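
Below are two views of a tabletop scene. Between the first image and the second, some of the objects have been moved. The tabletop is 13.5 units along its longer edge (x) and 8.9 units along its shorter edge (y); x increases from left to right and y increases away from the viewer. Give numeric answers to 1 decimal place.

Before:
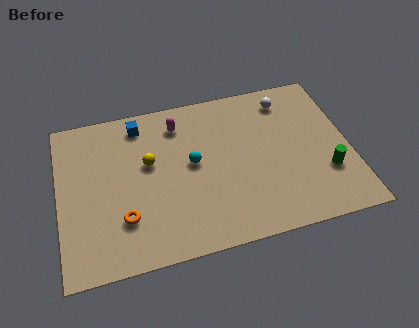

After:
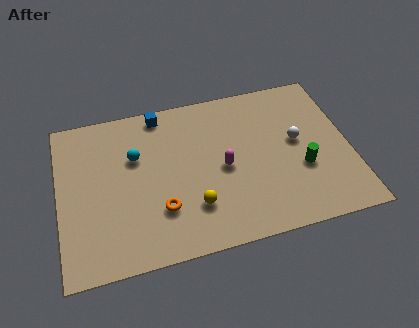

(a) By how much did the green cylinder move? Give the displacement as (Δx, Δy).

(-1.1, 0.5)

The green cylinder started near (12.3, 2.8) and ended near (11.2, 3.3).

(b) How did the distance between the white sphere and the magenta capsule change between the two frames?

-1.5

They were about 5.1 units apart before and 3.6 after — 1.5 units closer together.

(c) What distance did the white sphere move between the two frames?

2.5

The white sphere moved from about (10.8, 7.4) to (11.1, 4.9), a distance of √(0.3² + 2.5²) ≈ 2.5.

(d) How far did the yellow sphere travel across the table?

3.5

The yellow sphere was near (4.2, 5.3) before and (6.1, 2.4) after, so it travelled √(1.9² + 2.9²) ≈ 3.5 units.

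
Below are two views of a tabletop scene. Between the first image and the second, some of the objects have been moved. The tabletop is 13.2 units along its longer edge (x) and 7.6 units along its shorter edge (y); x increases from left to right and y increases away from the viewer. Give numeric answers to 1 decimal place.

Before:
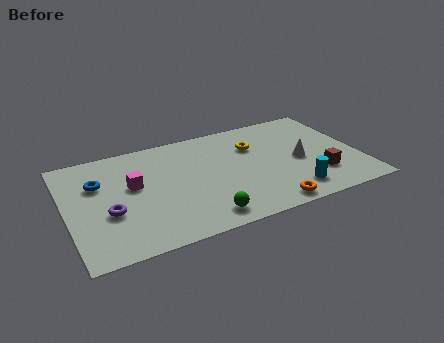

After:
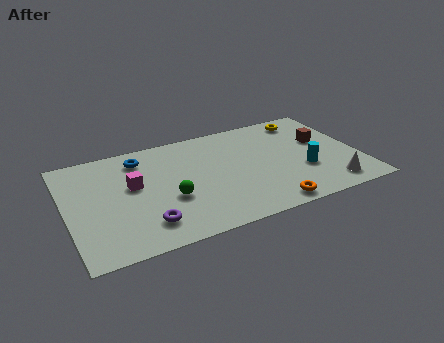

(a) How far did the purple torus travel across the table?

2.0

From (1.8, 2.9) to (3.3, 1.6), the purple torus covered √(1.5² + 1.3²) ≈ 2.0 units.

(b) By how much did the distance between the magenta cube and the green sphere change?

-2.2

They were about 4.3 units apart before and 2.1 after — 2.2 units closer together.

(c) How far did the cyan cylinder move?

1.5

The cyan cylinder was near (9.9, 1.4) before and (10.6, 2.7) after, so it travelled √(0.7² + 1.3²) ≈ 1.5 units.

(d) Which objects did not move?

the magenta cube and the orange torus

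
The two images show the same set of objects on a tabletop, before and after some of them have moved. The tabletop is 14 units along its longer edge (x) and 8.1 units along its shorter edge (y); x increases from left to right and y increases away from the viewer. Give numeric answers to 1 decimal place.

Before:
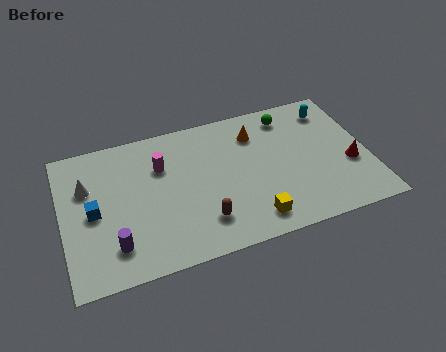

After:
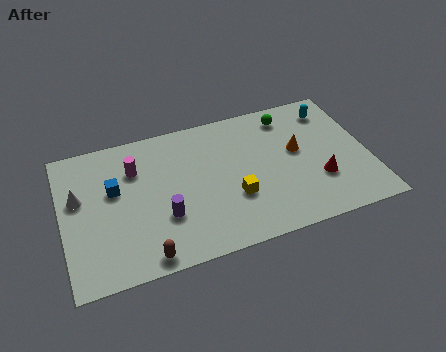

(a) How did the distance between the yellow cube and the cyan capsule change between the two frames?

-0.6

They were about 6.8 units apart before and 6.2 after — 0.6 units closer together.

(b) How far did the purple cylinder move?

2.5

The purple cylinder moved from about (2.2, 1.8) to (4.5, 2.7), a distance of √(2.3² + 0.9²) ≈ 2.5.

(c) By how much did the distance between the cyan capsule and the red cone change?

+0.6

Before: roughly 3.5 units apart; after: 4.1. That's 0.6 units further apart.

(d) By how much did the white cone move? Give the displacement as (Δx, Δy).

(-0.4, -0.5)

From the two frames, the white cone sits at roughly (1.2, 5.4) before and (0.8, 4.9) after.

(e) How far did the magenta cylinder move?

1.2

The magenta cylinder was near (4.6, 5.6) before and (3.4, 5.8) after, so it travelled √(1.2² + 0.2²) ≈ 1.2 units.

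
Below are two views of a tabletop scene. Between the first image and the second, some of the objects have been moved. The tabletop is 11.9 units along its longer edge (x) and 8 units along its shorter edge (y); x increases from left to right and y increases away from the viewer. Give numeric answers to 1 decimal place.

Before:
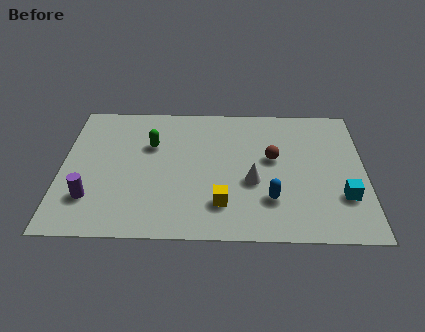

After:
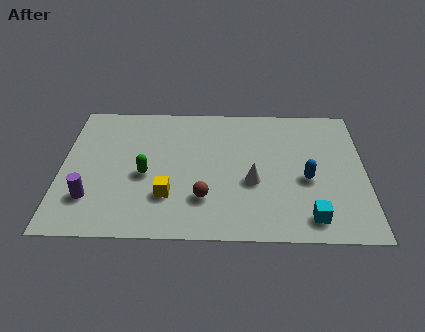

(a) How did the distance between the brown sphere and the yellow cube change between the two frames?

-2.0

They were about 3.4 units apart before and 1.4 after — 2.0 units closer together.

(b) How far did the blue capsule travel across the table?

1.8

The blue capsule was near (8.2, 2.2) before and (9.6, 3.4) after, so it travelled √(1.4² + 1.2²) ≈ 1.8 units.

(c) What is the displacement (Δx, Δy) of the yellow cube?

(-2.1, 0.4)

The yellow cube was at about (6.3, 1.9) and moved to about (4.2, 2.3).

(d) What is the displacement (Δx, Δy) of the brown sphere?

(-2.7, -2.4)

The brown sphere started near (8.3, 4.6) and ended near (5.6, 2.2).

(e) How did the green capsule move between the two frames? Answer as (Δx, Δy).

(-0.2, -1.8)

The green capsule was at about (3.5, 5.3) and moved to about (3.3, 3.5).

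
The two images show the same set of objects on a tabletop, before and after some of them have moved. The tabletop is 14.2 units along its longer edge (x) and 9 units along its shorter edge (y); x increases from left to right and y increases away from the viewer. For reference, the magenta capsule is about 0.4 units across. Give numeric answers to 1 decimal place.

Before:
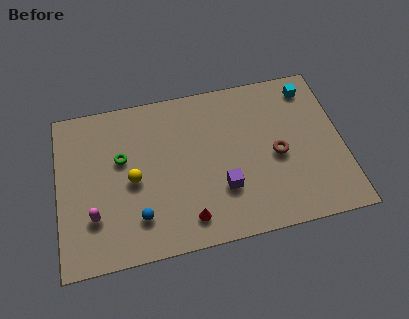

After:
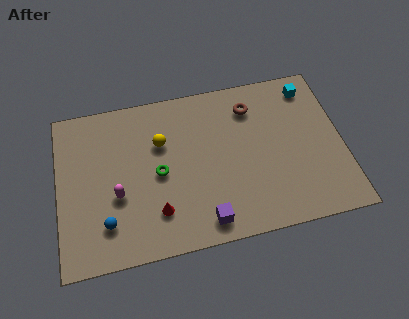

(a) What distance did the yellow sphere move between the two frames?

2.3

The yellow sphere moved from about (3.7, 4.2) to (5.2, 6.0), a distance of √(1.5² + 1.8²) ≈ 2.3.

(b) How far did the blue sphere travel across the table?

1.6

The blue sphere was near (3.9, 2.1) before and (2.3, 2.1) after, so it travelled √(1.6² + 0.0²) ≈ 1.6 units.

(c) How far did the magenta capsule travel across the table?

1.5

The magenta capsule moved from about (1.7, 2.6) to (2.9, 3.5), a distance of √(1.2² + 0.9²) ≈ 1.5.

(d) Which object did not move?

the cyan cube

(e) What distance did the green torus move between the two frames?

2.2

The green torus moved from about (3.2, 5.5) to (5.0, 4.3), a distance of √(1.8² + 1.2²) ≈ 2.2.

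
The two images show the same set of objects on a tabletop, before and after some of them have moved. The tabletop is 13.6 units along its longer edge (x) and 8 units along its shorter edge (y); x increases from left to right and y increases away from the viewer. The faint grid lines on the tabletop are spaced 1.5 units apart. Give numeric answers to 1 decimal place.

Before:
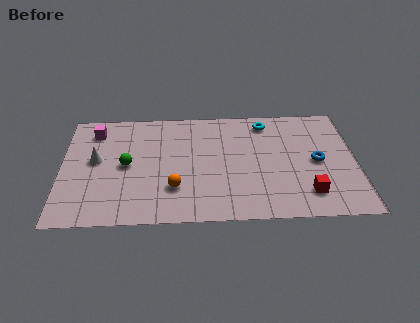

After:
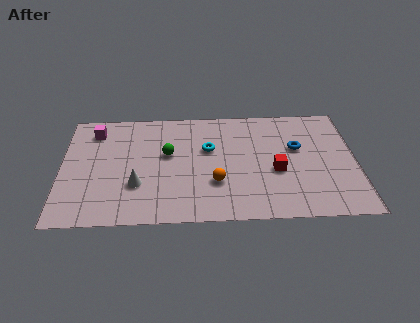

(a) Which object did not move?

the magenta cube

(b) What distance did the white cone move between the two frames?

2.6

The white cone was near (1.6, 4.4) before and (3.5, 2.6) after, so it travelled √(1.9² + 1.8²) ≈ 2.6 units.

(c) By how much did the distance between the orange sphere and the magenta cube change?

+1.2

Before: roughly 5.6 units apart; after: 6.8. That's 1.2 units further apart.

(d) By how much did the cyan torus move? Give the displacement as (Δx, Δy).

(-2.7, -1.8)

From the two frames, the cyan torus sits at roughly (9.5, 6.8) before and (6.8, 5.0) after.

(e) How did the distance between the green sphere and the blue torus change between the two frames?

-2.8

The distance was about 8.8 in the first image and 6.0 in the second, so they moved 2.8 units closer together.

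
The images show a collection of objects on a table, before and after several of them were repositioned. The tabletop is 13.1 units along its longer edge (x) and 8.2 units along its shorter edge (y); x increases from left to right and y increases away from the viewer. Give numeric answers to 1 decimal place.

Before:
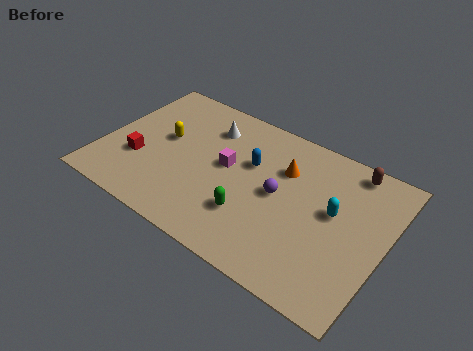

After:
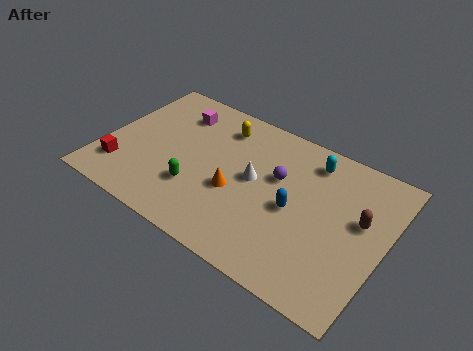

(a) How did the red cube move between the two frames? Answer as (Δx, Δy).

(-0.7, -0.9)

The red cube was at about (1.8, 2.8) and moved to about (1.1, 1.9).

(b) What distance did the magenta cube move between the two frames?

3.4

The magenta cube moved from about (5.7, 4.5) to (2.9, 6.4), a distance of √(2.8² + 1.9²) ≈ 3.4.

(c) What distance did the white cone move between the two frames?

3.1

The white cone moved from about (4.5, 6.3) to (7.0, 4.4), a distance of √(2.5² + 1.9²) ≈ 3.1.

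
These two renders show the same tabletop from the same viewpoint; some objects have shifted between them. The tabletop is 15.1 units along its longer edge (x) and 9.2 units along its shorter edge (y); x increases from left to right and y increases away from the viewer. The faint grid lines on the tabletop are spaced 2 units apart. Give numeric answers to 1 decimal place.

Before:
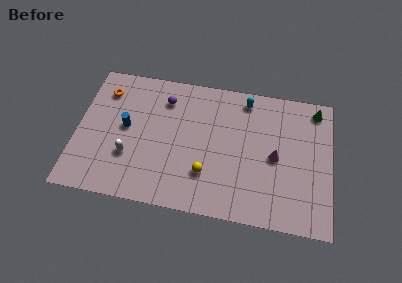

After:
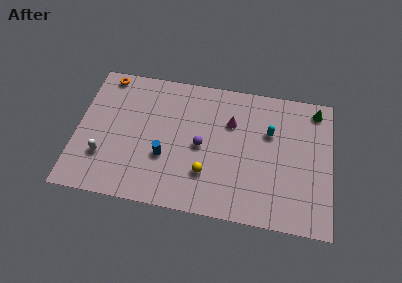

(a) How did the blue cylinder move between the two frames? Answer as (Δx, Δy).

(2.4, -1.6)

The blue cylinder started near (2.9, 4.9) and ended near (5.3, 3.3).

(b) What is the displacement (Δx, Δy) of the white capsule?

(-1.5, -0.3)

The white capsule was at about (3.2, 3.0) and moved to about (1.7, 2.7).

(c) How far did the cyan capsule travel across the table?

2.5

From (9.9, 8.0) to (11.4, 6.0), the cyan capsule covered √(1.5² + 2.0²) ≈ 2.5 units.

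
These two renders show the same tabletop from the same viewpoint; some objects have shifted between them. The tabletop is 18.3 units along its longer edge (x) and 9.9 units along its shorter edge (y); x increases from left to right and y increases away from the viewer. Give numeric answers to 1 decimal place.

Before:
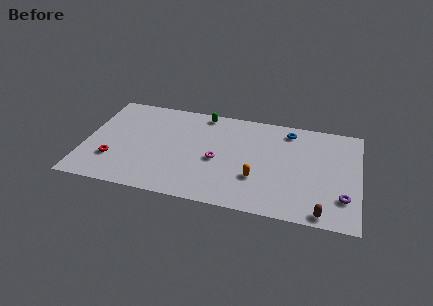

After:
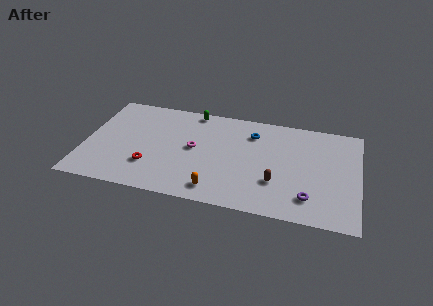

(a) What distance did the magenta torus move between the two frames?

1.8

The magenta torus moved from about (8.9, 4.4) to (7.3, 5.2), a distance of √(1.6² + 0.8²) ≈ 1.8.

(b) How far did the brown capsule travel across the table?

3.8

The brown capsule was near (16.0, 0.9) before and (12.9, 3.1) after, so it travelled √(3.1² + 2.2²) ≈ 3.8 units.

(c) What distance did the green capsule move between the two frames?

0.7

From (7.7, 8.9) to (7.0, 9.0), the green capsule covered √(0.7² + 0.1²) ≈ 0.7 units.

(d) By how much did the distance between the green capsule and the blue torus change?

-1.5

They were about 5.8 units apart before and 4.3 after — 1.5 units closer together.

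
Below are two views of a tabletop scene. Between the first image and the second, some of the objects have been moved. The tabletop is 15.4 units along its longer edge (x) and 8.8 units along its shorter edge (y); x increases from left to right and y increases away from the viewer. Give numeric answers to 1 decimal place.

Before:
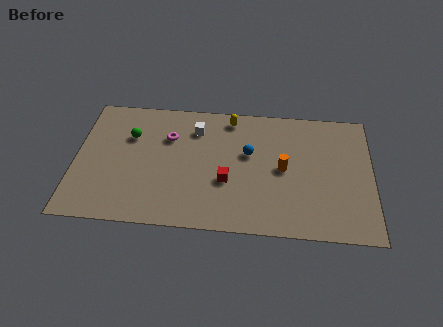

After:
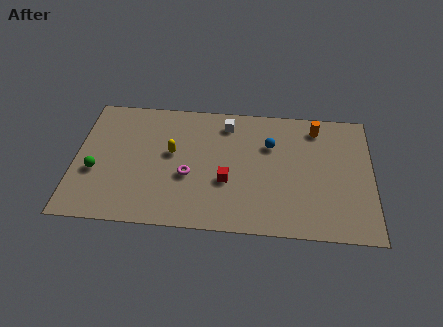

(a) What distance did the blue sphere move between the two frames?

1.3

From (9.0, 5.3) to (10.1, 6.0), the blue sphere covered √(1.1² + 0.7²) ≈ 1.3 units.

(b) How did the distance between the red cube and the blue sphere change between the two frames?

+1.2

The distance was about 2.3 in the first image and 3.5 in the second, so they moved 1.2 units further apart.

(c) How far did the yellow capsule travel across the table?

4.0

From (8.0, 7.7) to (5.0, 5.0), the yellow capsule covered √(3.0² + 2.7²) ≈ 4.0 units.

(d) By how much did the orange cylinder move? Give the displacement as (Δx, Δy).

(1.7, 3.0)

The orange cylinder started near (10.8, 4.4) and ended near (12.5, 7.4).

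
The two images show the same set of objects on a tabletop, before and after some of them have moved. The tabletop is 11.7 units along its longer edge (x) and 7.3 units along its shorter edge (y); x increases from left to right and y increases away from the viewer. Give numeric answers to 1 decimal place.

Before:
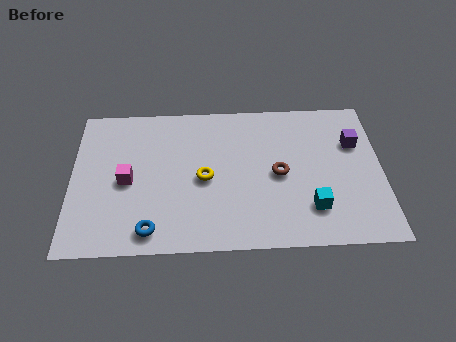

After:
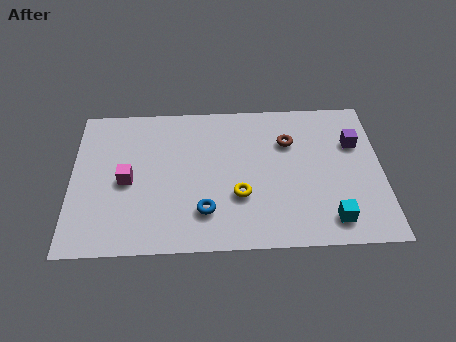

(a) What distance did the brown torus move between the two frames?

1.6

The brown torus was near (7.8, 3.5) before and (8.2, 5.1) after, so it travelled √(0.4² + 1.6²) ≈ 1.6 units.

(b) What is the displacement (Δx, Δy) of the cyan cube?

(0.7, -0.6)

From the two frames, the cyan cube sits at roughly (9.0, 1.8) before and (9.7, 1.2) after.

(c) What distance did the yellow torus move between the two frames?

1.6

The yellow torus was near (5.0, 3.4) before and (6.3, 2.5) after, so it travelled √(1.3² + 0.9²) ≈ 1.6 units.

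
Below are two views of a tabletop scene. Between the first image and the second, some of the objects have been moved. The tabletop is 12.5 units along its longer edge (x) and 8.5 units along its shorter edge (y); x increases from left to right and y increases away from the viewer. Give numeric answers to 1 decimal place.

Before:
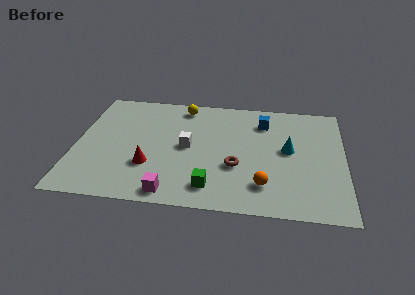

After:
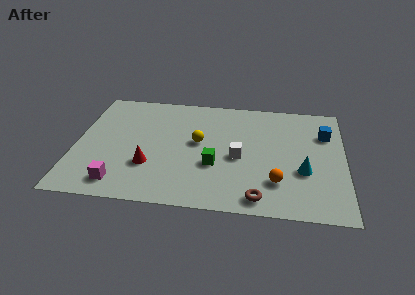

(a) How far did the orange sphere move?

0.7

The orange sphere was near (8.8, 1.9) before and (9.4, 2.2) after, so it travelled √(0.6² + 0.3²) ≈ 0.7 units.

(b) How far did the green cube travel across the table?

1.6

From (6.4, 1.5) to (6.5, 3.1), the green cube covered √(0.1² + 1.6²) ≈ 1.6 units.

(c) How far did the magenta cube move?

2.4

The magenta cube was near (4.6, 0.9) before and (2.2, 1.3) after, so it travelled √(2.4² + 0.4²) ≈ 2.4 units.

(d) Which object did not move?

the red cone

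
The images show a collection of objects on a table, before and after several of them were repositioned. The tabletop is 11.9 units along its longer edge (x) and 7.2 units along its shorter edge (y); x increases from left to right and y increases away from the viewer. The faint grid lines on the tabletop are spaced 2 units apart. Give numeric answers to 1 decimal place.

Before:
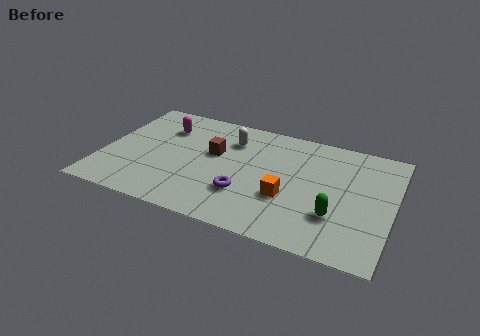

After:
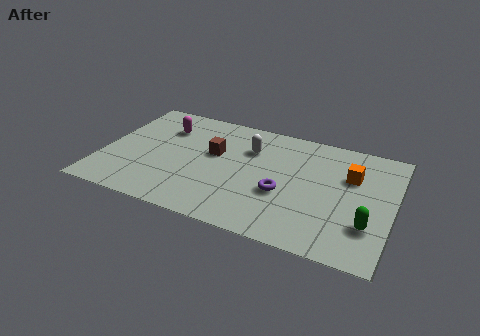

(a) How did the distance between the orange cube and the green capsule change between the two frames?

+0.8

The distance was about 2.0 in the first image and 2.8 in the second, so they moved 0.8 units further apart.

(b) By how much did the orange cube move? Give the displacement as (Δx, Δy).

(2.4, 2.2)

From the two frames, the orange cube sits at roughly (7.7, 2.6) before and (10.1, 4.8) after.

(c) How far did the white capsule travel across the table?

0.9

The white capsule was near (5.1, 5.4) before and (5.9, 5.1) after, so it travelled √(0.8² + 0.3²) ≈ 0.9 units.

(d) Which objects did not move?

the magenta capsule and the brown cube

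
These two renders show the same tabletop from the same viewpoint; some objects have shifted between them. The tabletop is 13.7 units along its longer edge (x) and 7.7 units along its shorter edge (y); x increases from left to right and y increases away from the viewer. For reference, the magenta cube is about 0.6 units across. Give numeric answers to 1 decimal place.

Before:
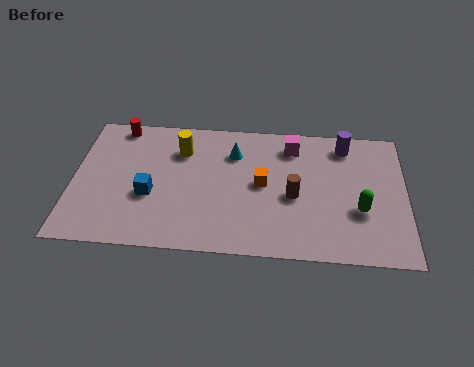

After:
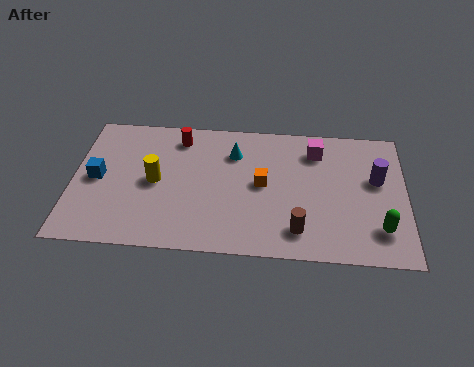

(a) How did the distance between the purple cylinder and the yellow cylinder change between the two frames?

+2.3

They were about 6.8 units apart before and 9.1 after — 2.3 units further apart.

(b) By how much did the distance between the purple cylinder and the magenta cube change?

+0.7

Before: roughly 2.2 units apart; after: 2.9. That's 0.7 units further apart.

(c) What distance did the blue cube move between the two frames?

2.3

The blue cube was near (3.2, 3.0) before and (1.0, 3.8) after, so it travelled √(2.2² + 0.8²) ≈ 2.3 units.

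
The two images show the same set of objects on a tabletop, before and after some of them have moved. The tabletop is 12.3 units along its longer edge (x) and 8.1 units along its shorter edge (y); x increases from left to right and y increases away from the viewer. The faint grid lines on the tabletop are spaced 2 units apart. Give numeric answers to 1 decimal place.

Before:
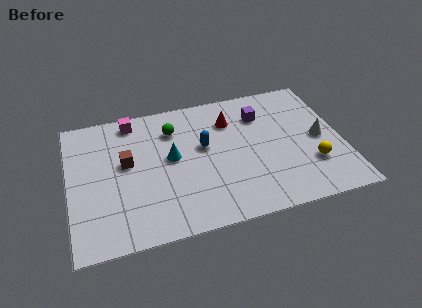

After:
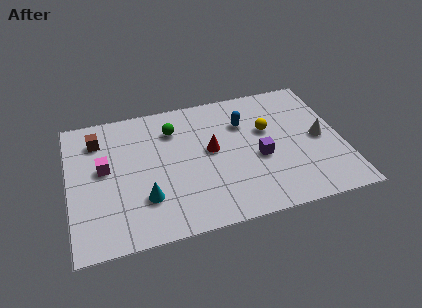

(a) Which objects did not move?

the white cone and the green sphere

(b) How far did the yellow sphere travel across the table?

3.2

The yellow sphere moved from about (10.8, 2.4) to (9.0, 5.0), a distance of √(1.8² + 2.6²) ≈ 3.2.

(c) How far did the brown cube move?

2.1

The brown cube moved from about (2.6, 4.6) to (1.4, 6.3), a distance of √(1.2² + 1.7²) ≈ 2.1.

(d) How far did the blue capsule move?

2.1

The blue capsule was near (6.1, 4.7) before and (8.0, 5.7) after, so it travelled √(1.9² + 1.0²) ≈ 2.1 units.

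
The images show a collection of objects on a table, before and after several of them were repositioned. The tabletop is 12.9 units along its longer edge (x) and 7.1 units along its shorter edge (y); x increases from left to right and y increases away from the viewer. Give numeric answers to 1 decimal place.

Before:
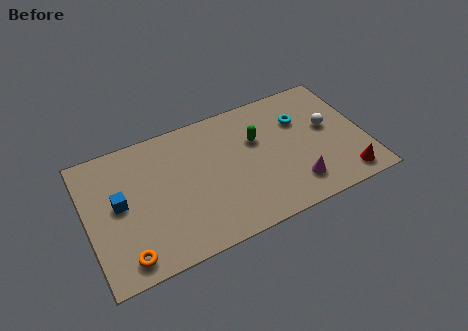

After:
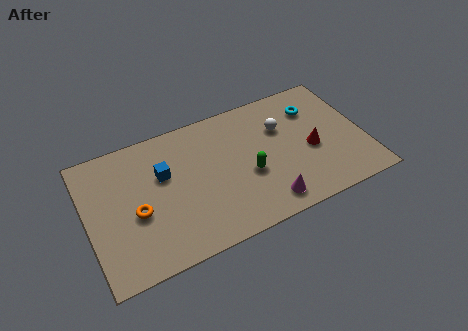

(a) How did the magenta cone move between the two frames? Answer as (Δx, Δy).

(-1.4, -0.4)

The magenta cone was at about (9.4, 1.5) and moved to about (8.0, 1.1).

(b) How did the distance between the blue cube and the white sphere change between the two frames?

-4.2

Before: roughly 9.8 units apart; after: 5.6. That's 4.2 units closer together.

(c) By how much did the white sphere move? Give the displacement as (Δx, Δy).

(-2.1, 0.8)

The white sphere was at about (11.3, 4.0) and moved to about (9.2, 4.8).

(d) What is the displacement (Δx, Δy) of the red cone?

(-1.3, 2.1)

From the two frames, the red cone sits at roughly (11.7, 1.0) before and (10.4, 3.1) after.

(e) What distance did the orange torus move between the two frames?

2.1

From (1.5, 1.0) to (2.2, 3.0), the orange torus covered √(0.7² + 2.0²) ≈ 2.1 units.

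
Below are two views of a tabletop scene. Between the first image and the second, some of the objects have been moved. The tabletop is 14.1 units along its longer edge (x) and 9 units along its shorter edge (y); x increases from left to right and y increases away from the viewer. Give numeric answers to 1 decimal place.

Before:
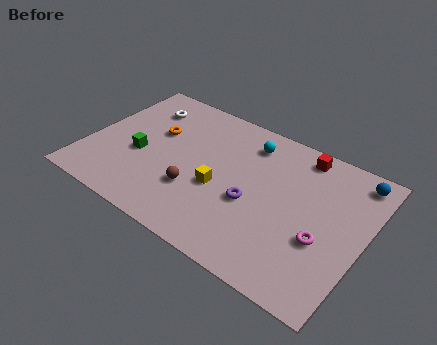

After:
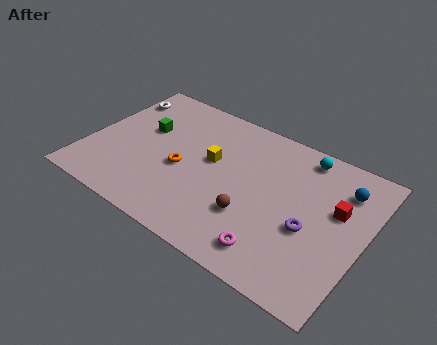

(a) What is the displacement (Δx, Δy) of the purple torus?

(2.9, 0.0)

From the two frames, the purple torus sits at roughly (8.6, 3.7) before and (11.5, 3.7) after.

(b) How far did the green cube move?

1.8

The green cube was near (2.7, 3.7) before and (2.6, 5.5) after, so it travelled √(0.1² + 1.8²) ≈ 1.8 units.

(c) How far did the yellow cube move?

1.7

From (6.9, 3.7) to (6.2, 5.2), the yellow cube covered √(0.7² + 1.5²) ≈ 1.7 units.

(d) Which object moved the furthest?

the red cube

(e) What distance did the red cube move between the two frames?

3.3

The red cube moved from about (10.4, 7.9) to (12.6, 5.5), a distance of √(2.2² + 2.4²) ≈ 3.3.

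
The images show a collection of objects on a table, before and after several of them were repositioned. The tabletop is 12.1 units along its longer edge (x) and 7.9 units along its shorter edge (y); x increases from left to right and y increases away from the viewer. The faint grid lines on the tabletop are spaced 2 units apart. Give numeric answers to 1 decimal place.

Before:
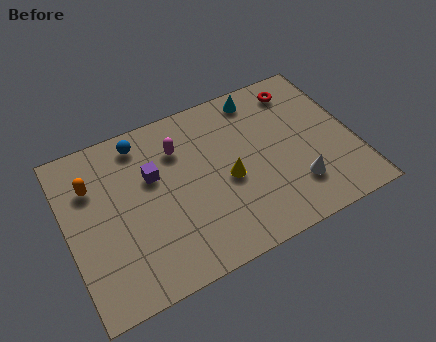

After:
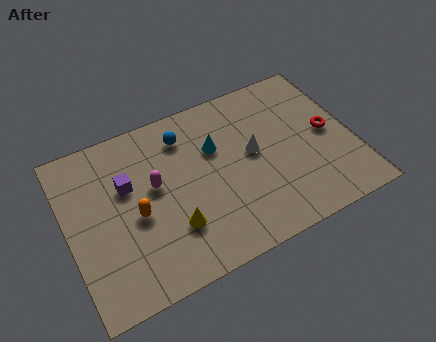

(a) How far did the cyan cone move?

2.7

The cyan cone was near (8.5, 6.9) before and (6.4, 5.2) after, so it travelled √(2.1² + 1.7²) ≈ 2.7 units.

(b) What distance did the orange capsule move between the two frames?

2.6

From (1.2, 5.6) to (2.8, 3.5), the orange capsule covered √(1.6² + 2.1²) ≈ 2.6 units.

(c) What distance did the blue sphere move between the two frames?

1.9

The blue sphere was near (3.4, 6.8) before and (5.2, 6.3) after, so it travelled √(1.8² + 0.5²) ≈ 1.9 units.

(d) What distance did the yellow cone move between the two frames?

2.8

The yellow cone was near (6.7, 3.5) before and (4.2, 2.3) after, so it travelled √(2.5² + 1.2²) ≈ 2.8 units.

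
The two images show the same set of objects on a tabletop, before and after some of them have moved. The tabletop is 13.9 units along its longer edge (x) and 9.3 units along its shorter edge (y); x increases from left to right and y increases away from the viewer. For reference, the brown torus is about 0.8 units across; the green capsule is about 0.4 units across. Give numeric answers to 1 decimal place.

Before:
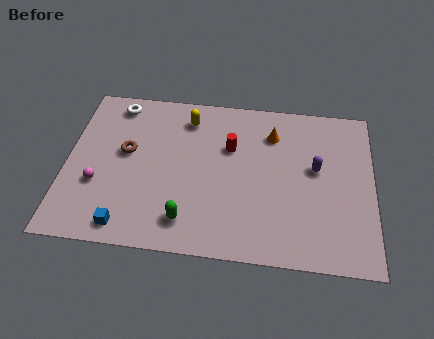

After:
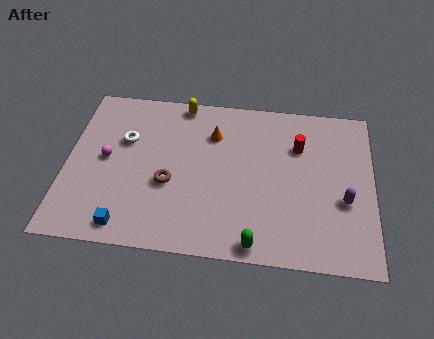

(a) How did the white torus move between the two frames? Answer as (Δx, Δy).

(0.5, -2.1)

The white torus was at about (2.1, 8.1) and moved to about (2.6, 6.0).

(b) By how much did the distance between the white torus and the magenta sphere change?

-3.4

Before: roughly 4.8 units apart; after: 1.4. That's 3.4 units closer together.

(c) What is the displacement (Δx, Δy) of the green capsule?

(3.1, -0.9)

From the two frames, the green capsule sits at roughly (5.6, 1.7) before and (8.7, 0.8) after.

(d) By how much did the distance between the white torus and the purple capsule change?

+0.7

They were about 9.6 units apart before and 10.3 after — 0.7 units further apart.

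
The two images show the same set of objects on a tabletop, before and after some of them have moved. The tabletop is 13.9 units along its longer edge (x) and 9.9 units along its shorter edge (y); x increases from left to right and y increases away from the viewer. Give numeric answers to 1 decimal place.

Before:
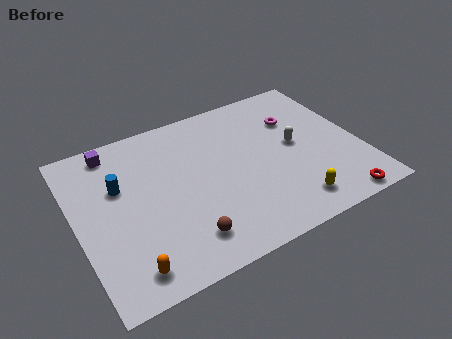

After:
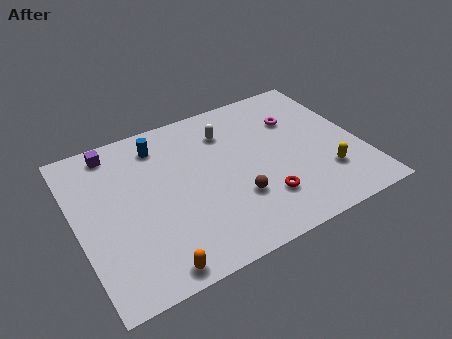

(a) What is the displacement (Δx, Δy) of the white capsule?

(-3.1, 2.3)

The white capsule was at about (10.8, 5.2) and moved to about (7.7, 7.5).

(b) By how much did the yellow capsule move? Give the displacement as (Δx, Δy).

(1.9, 1.1)

The yellow capsule was at about (10.0, 1.6) and moved to about (11.9, 2.7).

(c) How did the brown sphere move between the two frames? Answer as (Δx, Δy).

(2.7, 1.2)

From the two frames, the brown sphere sits at roughly (4.8, 1.9) before and (7.5, 3.1) after.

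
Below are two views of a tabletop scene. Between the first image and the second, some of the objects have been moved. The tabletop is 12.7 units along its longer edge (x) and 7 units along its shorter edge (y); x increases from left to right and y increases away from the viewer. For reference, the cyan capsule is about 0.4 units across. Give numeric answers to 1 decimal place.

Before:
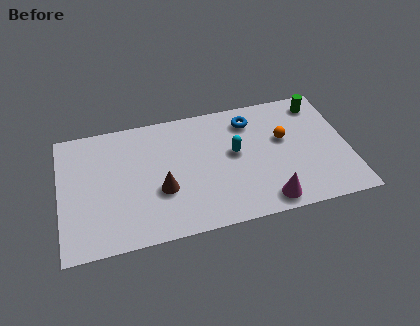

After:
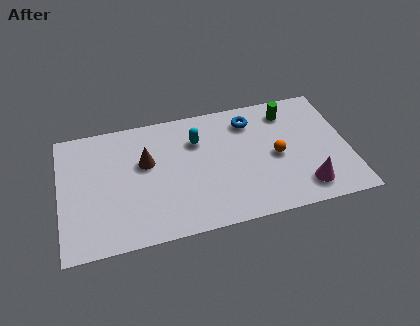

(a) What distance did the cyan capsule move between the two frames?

1.9

From (7.7, 3.9) to (6.1, 5.0), the cyan capsule covered √(1.6² + 1.1²) ≈ 1.9 units.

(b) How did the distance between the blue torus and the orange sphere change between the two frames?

+0.5

They were about 2.0 units apart before and 2.5 after — 0.5 units further apart.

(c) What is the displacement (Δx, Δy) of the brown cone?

(-0.6, 1.7)

The brown cone was at about (4.4, 2.6) and moved to about (3.8, 4.3).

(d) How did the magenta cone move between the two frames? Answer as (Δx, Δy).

(1.7, 0.4)

From the two frames, the magenta cone sits at roughly (8.9, 0.9) before and (10.6, 1.3) after.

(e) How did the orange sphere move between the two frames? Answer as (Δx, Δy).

(-0.4, -0.9)

The orange sphere was at about (9.9, 4.2) and moved to about (9.5, 3.3).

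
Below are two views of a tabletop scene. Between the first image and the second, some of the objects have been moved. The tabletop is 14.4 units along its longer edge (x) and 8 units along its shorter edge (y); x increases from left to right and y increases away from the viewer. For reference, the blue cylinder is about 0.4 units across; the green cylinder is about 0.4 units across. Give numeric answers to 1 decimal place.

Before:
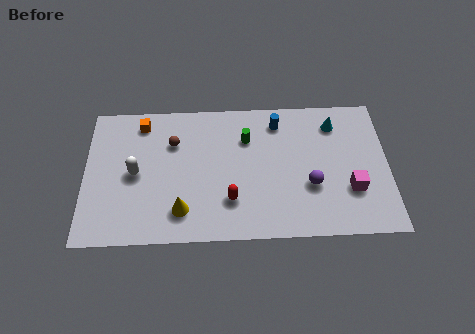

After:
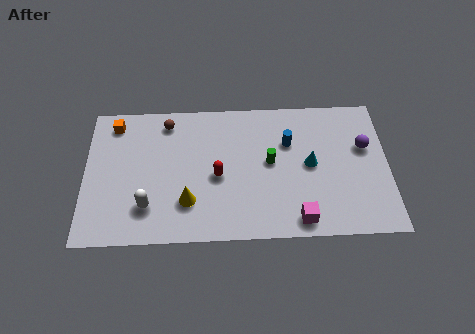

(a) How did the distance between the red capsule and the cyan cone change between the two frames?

-2.1

Before: roughly 6.5 units apart; after: 4.4. That's 2.1 units closer together.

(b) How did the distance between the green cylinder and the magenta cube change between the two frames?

-2.3

The distance was about 5.8 in the first image and 3.5 in the second, so they moved 2.3 units closer together.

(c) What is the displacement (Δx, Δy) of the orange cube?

(-1.3, 0.0)

The orange cube started near (2.7, 6.8) and ended near (1.4, 6.8).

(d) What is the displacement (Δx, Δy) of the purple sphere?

(2.6, 2.1)

From the two frames, the purple sphere sits at roughly (10.7, 2.9) before and (13.3, 5.0) after.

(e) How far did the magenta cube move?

3.0

From (12.6, 2.6) to (10.1, 1.0), the magenta cube covered √(2.5² + 1.6²) ≈ 3.0 units.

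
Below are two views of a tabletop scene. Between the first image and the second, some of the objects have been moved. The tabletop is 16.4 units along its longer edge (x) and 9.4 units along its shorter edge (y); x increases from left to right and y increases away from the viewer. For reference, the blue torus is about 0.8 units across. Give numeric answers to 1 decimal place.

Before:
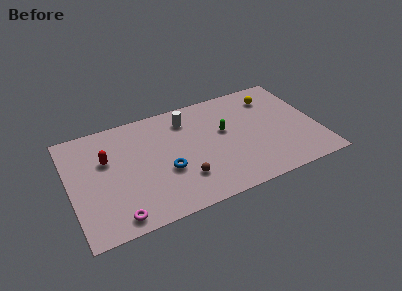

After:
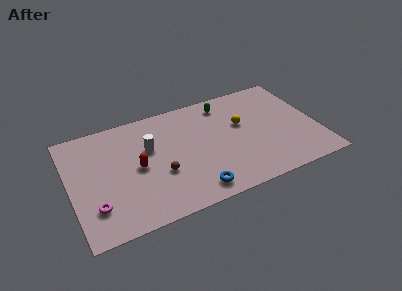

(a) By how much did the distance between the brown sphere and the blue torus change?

+1.5

They were about 1.5 units apart before and 3.0 after — 1.5 units further apart.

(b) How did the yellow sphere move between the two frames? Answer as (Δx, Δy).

(-2.3, -1.7)

The yellow sphere started near (13.8, 7.4) and ended near (11.5, 5.7).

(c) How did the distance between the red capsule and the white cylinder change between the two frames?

-4.1

They were about 5.7 units apart before and 1.6 after — 4.1 units closer together.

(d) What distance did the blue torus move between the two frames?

2.8

From (6.2, 3.6) to (7.8, 1.3), the blue torus covered √(1.6² + 2.3²) ≈ 2.8 units.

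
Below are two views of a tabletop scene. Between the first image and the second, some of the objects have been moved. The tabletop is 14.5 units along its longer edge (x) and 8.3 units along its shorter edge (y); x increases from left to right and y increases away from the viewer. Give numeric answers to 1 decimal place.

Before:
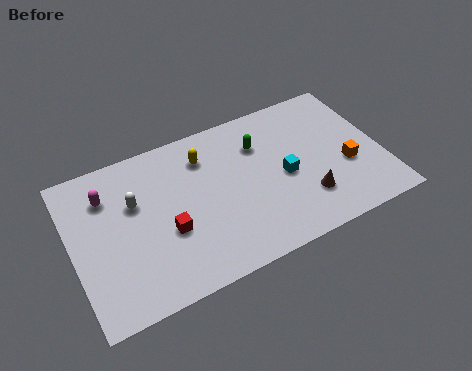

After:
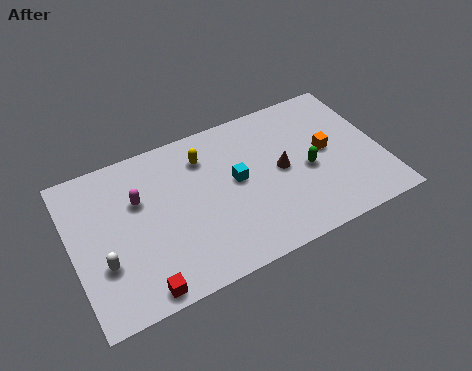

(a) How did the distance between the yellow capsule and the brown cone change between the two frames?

-2.0

The distance was about 6.0 in the first image and 4.0 in the second, so they moved 2.0 units closer together.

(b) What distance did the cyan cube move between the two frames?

2.3

From (9.9, 3.8) to (7.7, 4.5), the cyan cube covered √(2.2² + 0.7²) ≈ 2.3 units.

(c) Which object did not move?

the yellow capsule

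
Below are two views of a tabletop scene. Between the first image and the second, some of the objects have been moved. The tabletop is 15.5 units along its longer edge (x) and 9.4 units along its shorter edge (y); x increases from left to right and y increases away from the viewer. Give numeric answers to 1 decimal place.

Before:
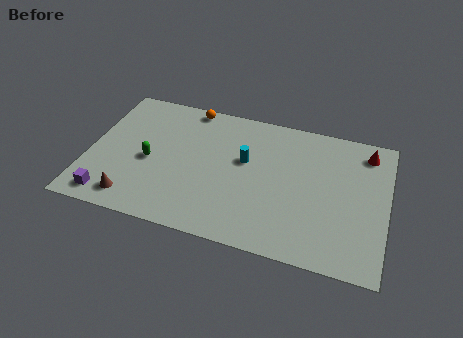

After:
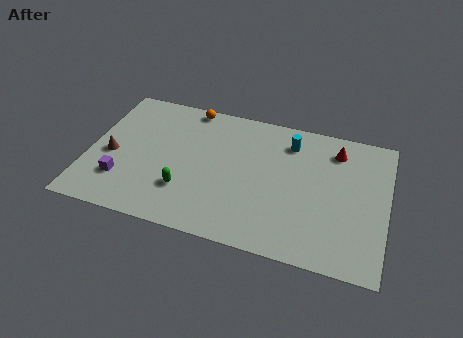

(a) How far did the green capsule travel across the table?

2.5

The green capsule was near (3.2, 4.2) before and (5.2, 2.7) after, so it travelled √(2.0² + 1.5²) ≈ 2.5 units.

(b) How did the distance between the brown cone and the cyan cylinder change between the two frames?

+2.8

They were about 6.9 units apart before and 9.7 after — 2.8 units further apart.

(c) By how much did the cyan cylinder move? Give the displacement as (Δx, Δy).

(2.2, 1.9)

The cyan cylinder started near (8.1, 5.6) and ended near (10.3, 7.5).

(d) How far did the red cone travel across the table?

1.6

From (14.3, 7.9) to (12.7, 7.6), the red cone covered √(1.6² + 0.3²) ≈ 1.6 units.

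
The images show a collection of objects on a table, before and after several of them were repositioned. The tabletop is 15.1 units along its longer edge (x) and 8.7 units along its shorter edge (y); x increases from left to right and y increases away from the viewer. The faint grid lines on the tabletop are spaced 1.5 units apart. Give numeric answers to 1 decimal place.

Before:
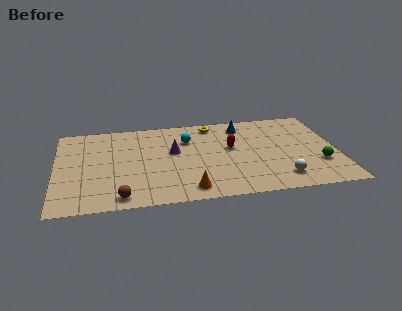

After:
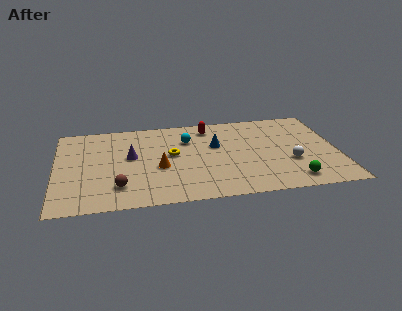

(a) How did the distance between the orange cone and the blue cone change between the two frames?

-3.2

Before: roughly 6.8 units apart; after: 3.6. That's 3.2 units closer together.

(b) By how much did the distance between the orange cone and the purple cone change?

-2.0

They were about 4.0 units apart before and 2.0 after — 2.0 units closer together.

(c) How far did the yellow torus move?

3.6

The yellow torus was near (8.5, 7.6) before and (6.2, 4.8) after, so it travelled √(2.3² + 2.8²) ≈ 3.6 units.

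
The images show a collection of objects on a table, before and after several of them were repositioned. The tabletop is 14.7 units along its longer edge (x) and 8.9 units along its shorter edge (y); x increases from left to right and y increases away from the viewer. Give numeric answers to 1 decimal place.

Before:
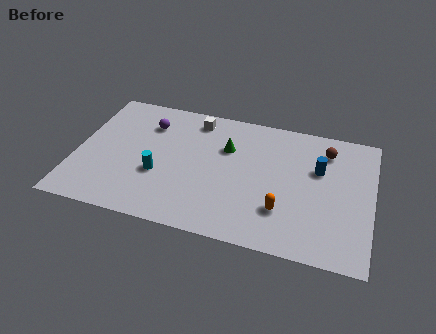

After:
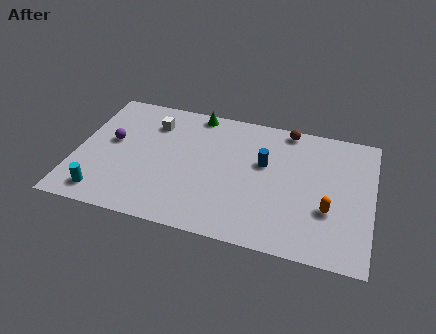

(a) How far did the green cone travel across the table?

2.7

From (7.4, 6.0) to (5.7, 8.1), the green cone covered √(1.7² + 2.1²) ≈ 2.7 units.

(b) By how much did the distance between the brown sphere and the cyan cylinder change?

+2.1

Before: roughly 8.9 units apart; after: 11.0. That's 2.1 units further apart.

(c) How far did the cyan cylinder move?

3.3

The cyan cylinder was near (4.2, 3.3) before and (1.6, 1.3) after, so it travelled √(2.6² + 2.0²) ≈ 3.3 units.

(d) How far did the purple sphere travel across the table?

2.4

The purple sphere was near (3.4, 6.7) before and (1.7, 5.0) after, so it travelled √(1.7² + 1.7²) ≈ 2.4 units.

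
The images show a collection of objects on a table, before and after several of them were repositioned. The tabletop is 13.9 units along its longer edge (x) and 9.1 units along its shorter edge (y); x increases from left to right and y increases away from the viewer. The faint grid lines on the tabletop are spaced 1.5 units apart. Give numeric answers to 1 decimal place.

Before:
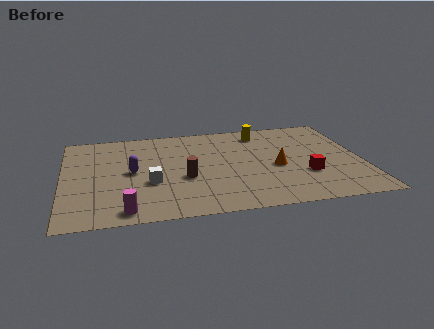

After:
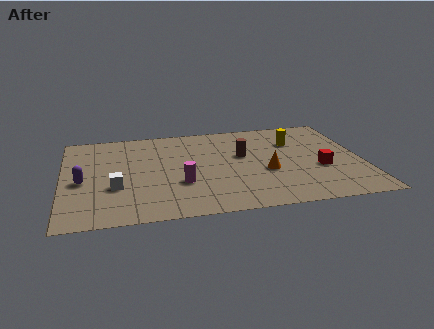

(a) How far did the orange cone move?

0.6

The orange cone was near (9.9, 4.0) before and (9.4, 3.6) after, so it travelled √(0.5² + 0.4²) ≈ 0.6 units.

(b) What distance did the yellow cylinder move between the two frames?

1.9

From (9.4, 7.6) to (10.9, 6.4), the yellow cylinder covered √(1.5² + 1.2²) ≈ 1.9 units.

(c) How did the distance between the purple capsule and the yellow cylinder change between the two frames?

+3.4

The distance was about 6.9 in the first image and 10.3 in the second, so they moved 3.4 units further apart.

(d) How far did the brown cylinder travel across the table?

3.3

From (5.6, 3.6) to (8.4, 5.4), the brown cylinder covered √(2.8² + 1.8²) ≈ 3.3 units.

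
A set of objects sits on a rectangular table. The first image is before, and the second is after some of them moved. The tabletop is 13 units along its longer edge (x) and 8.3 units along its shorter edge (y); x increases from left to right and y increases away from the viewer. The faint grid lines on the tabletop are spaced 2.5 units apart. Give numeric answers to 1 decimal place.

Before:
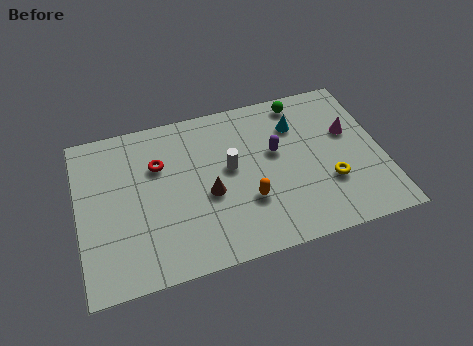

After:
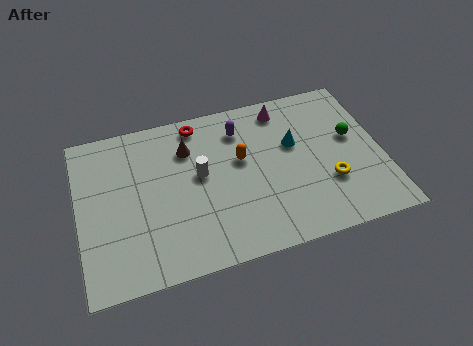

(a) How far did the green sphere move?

3.2

The green sphere was near (9.8, 7.3) before and (11.8, 4.8) after, so it travelled √(2.0² + 2.5²) ≈ 3.2 units.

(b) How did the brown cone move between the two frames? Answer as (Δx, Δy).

(-0.7, 2.6)

From the two frames, the brown cone sits at roughly (5.5, 3.5) before and (4.8, 6.1) after.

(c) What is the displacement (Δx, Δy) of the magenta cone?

(-2.7, 2.0)

From the two frames, the magenta cone sits at roughly (11.7, 5.1) before and (9.0, 7.1) after.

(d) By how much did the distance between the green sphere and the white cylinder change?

+2.3

Before: roughly 4.3 units apart; after: 6.6. That's 2.3 units further apart.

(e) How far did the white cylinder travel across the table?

1.3

The white cylinder moved from about (6.5, 4.6) to (5.2, 4.6), a distance of √(1.3² + 0.0²) ≈ 1.3.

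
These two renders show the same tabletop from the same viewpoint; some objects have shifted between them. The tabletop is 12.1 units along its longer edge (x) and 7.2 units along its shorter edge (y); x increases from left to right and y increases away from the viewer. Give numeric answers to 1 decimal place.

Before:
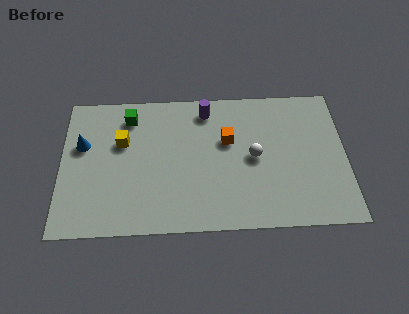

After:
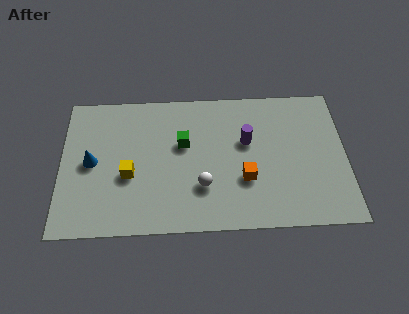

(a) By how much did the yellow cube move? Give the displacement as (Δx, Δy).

(0.3, -1.7)

The yellow cube was at about (2.6, 4.6) and moved to about (2.9, 2.9).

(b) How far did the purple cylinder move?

2.4

The purple cylinder moved from about (6.2, 6.1) to (7.9, 4.4), a distance of √(1.7² + 1.7²) ≈ 2.4.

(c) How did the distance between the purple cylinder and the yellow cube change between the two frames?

+1.3

They were about 3.9 units apart before and 5.2 after — 1.3 units further apart.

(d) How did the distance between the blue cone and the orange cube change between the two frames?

+0.4

They were about 6.2 units apart before and 6.6 after — 0.4 units further apart.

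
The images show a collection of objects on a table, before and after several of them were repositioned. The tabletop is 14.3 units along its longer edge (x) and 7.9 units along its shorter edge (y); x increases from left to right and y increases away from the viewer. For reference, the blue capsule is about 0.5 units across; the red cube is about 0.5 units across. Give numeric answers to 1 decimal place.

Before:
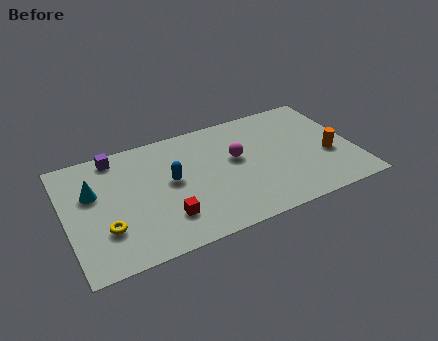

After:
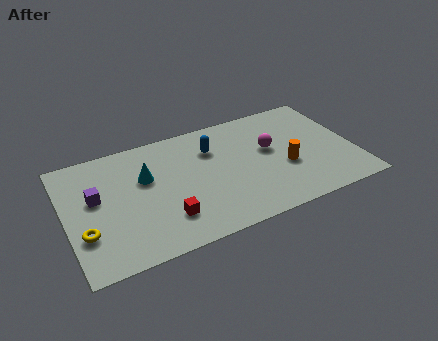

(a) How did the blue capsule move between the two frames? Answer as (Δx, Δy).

(2.2, 1.4)

The blue capsule started near (5.2, 4.3) and ended near (7.4, 5.7).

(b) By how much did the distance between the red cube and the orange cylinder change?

-2.2

The distance was about 8.4 in the first image and 6.2 in the second, so they moved 2.2 units closer together.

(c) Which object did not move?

the red cube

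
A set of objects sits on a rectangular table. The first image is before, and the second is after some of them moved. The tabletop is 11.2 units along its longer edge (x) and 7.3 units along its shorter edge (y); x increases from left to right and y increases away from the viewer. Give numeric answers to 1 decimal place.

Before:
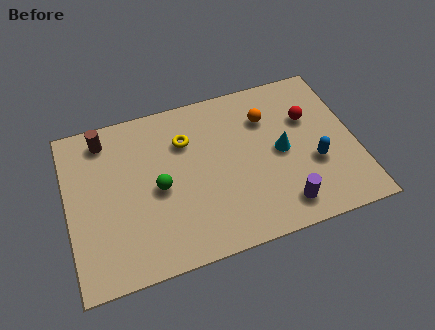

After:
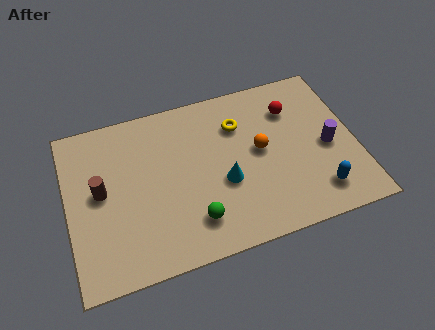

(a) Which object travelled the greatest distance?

the purple cylinder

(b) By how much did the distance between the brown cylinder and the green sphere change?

+0.7

The distance was about 3.4 in the first image and 4.1 in the second, so they moved 0.7 units further apart.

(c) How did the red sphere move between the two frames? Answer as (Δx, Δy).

(-0.6, 0.6)

The red sphere was at about (9.5, 4.8) and moved to about (8.9, 5.4).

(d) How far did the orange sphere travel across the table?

1.5

From (7.9, 5.3) to (7.5, 3.9), the orange sphere covered √(0.4² + 1.4²) ≈ 1.5 units.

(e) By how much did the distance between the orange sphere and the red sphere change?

+0.4

The distance was about 1.7 in the first image and 2.1 in the second, so they moved 0.4 units further apart.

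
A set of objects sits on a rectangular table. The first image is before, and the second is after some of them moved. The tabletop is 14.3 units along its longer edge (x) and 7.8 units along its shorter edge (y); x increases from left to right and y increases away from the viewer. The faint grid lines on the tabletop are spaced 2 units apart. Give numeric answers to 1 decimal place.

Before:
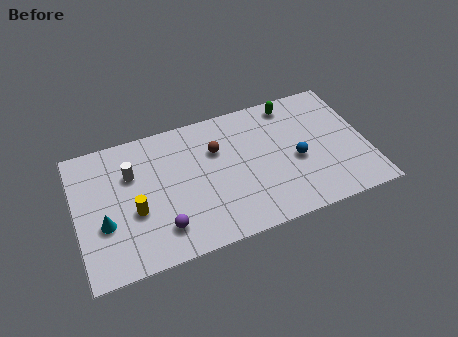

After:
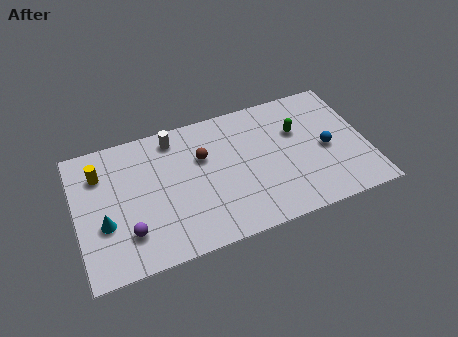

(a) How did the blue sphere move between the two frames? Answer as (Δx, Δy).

(1.5, 0.2)

The blue sphere started near (10.8, 3.4) and ended near (12.3, 3.6).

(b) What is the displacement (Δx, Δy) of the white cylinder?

(2.2, 1.4)

The white cylinder started near (2.8, 5.3) and ended near (5.0, 6.7).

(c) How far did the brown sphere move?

0.7

From (7.0, 5.3) to (6.3, 5.1), the brown sphere covered √(0.7² + 0.2²) ≈ 0.7 units.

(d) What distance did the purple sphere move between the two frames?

1.6

From (4.0, 1.7) to (2.4, 2.0), the purple sphere covered √(1.6² + 0.3²) ≈ 1.6 units.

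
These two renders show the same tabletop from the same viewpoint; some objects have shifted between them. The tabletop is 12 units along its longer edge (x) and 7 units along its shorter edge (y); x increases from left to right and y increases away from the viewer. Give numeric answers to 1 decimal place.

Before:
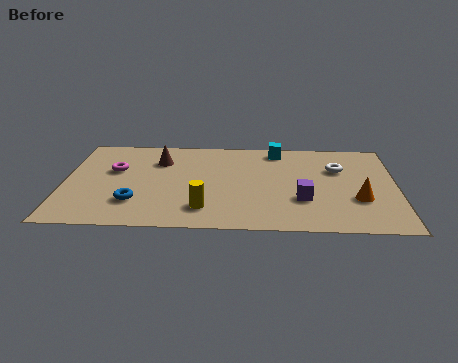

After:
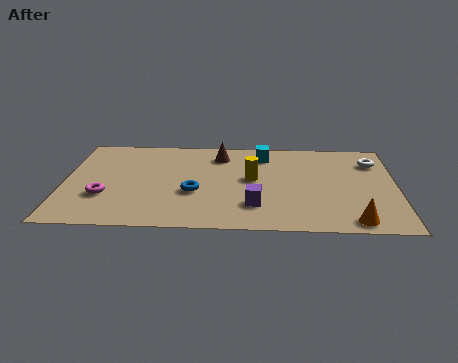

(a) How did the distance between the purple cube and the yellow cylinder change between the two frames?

-1.6

The distance was about 3.6 in the first image and 2.0 in the second, so they moved 1.6 units closer together.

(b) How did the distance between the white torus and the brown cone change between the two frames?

-0.9

Before: roughly 6.5 units apart; after: 5.6. That's 0.9 units closer together.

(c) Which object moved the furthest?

the yellow cylinder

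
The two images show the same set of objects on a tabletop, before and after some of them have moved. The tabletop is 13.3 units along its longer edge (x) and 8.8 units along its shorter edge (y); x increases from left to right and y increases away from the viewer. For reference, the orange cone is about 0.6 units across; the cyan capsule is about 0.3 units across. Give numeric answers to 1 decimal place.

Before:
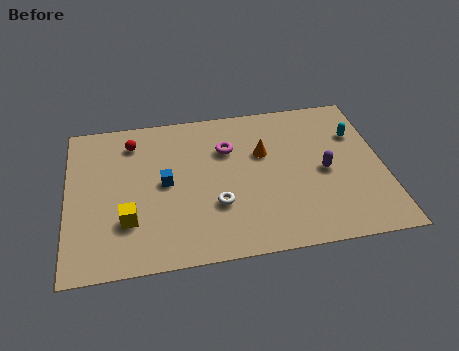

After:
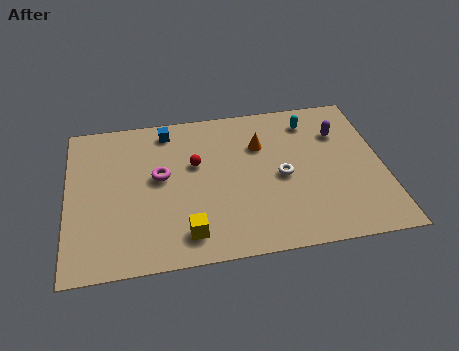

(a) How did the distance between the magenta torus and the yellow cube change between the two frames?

-2.0

The distance was about 5.5 in the first image and 3.5 in the second, so they moved 2.0 units closer together.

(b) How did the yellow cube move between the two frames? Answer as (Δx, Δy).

(2.4, -1.1)

The yellow cube started near (2.5, 2.6) and ended near (4.9, 1.5).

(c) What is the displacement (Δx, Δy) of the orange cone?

(-0.1, 0.5)

The orange cone was at about (8.3, 5.6) and moved to about (8.2, 6.1).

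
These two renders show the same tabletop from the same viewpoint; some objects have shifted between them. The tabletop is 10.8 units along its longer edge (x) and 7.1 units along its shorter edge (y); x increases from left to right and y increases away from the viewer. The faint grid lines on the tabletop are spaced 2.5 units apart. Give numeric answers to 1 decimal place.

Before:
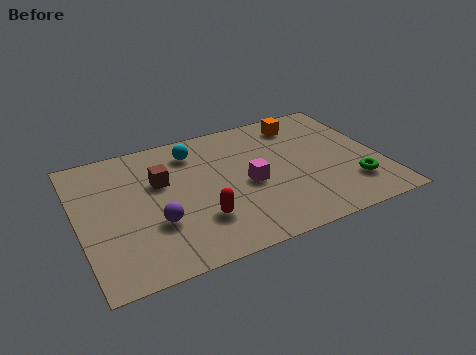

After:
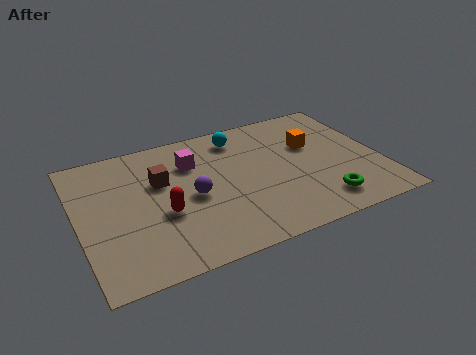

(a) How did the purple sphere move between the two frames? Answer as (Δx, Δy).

(1.4, 0.9)

From the two frames, the purple sphere sits at roughly (2.6, 2.4) before and (4.0, 3.3) after.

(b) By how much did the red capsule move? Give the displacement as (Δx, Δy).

(-1.2, 0.8)

The red capsule started near (4.1, 2.0) and ended near (2.9, 2.8).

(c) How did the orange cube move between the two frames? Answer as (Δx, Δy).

(0.2, -1.4)

From the two frames, the orange cube sits at roughly (8.3, 5.9) before and (8.5, 4.5) after.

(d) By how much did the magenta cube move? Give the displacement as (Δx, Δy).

(-1.8, 1.9)

The magenta cube started near (6.0, 3.2) and ended near (4.2, 5.1).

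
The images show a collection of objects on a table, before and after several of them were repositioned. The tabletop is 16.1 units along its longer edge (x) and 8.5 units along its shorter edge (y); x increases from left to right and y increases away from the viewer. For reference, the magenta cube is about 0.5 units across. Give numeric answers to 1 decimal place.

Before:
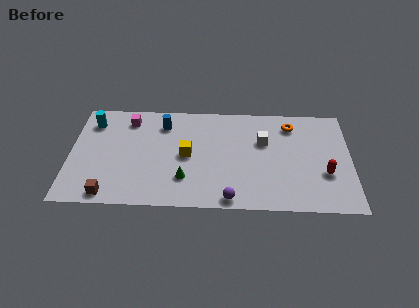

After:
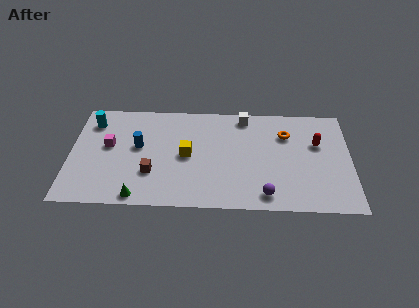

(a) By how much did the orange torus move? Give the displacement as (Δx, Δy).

(-0.3, -0.8)

From the two frames, the orange torus sits at roughly (12.7, 6.9) before and (12.4, 6.1) after.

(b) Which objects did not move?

the yellow cube and the cyan cylinder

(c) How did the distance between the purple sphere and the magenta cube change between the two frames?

+1.1

They were about 8.6 units apart before and 9.7 after — 1.1 units further apart.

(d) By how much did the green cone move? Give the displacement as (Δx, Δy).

(-2.6, -1.5)

The green cone was at about (6.6, 2.3) and moved to about (4.0, 0.8).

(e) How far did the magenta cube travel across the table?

2.5

From (3.3, 7.0) to (2.2, 4.8), the magenta cube covered √(1.1² + 2.2²) ≈ 2.5 units.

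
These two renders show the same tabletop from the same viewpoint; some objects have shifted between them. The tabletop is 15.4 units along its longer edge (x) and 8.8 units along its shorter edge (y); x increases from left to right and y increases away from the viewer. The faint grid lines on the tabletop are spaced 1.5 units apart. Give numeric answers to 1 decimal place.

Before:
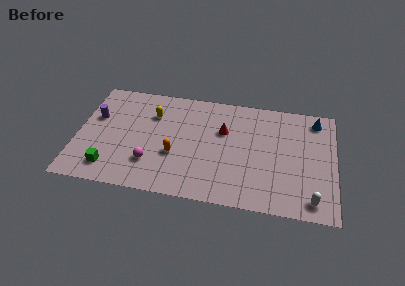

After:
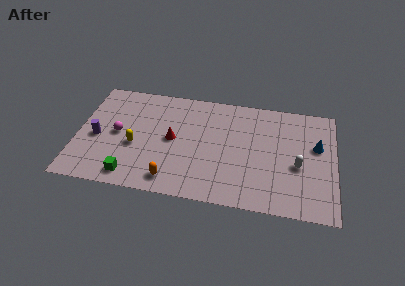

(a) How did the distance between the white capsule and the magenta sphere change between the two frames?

+1.1

The distance was about 9.7 in the first image and 10.8 in the second, so they moved 1.1 units further apart.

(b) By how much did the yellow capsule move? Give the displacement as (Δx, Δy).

(-0.9, -2.7)

From the two frames, the yellow capsule sits at roughly (4.4, 6.3) before and (3.5, 3.6) after.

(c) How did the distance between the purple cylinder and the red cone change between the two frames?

-3.2

They were about 7.7 units apart before and 4.5 after — 3.2 units closer together.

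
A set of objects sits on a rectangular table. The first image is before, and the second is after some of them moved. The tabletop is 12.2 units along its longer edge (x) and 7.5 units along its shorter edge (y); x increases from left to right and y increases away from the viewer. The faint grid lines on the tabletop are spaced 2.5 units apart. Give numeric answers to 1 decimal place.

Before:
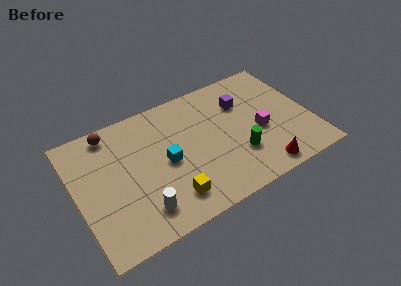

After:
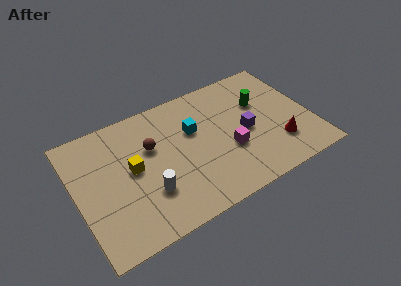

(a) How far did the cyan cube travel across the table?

2.0

The cyan cube was near (4.6, 3.6) before and (6.2, 4.8) after, so it travelled √(1.6² + 1.2²) ≈ 2.0 units.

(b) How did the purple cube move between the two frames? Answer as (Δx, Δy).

(-0.1, -1.8)

From the two frames, the purple cube sits at roughly (8.9, 5.3) before and (8.8, 3.5) after.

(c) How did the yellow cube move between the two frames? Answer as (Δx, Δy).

(-1.6, 2.5)

The yellow cube was at about (4.5, 1.5) and moved to about (2.9, 4.0).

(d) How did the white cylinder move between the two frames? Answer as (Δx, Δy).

(0.5, 0.8)

The white cylinder was at about (3.0, 1.5) and moved to about (3.5, 2.3).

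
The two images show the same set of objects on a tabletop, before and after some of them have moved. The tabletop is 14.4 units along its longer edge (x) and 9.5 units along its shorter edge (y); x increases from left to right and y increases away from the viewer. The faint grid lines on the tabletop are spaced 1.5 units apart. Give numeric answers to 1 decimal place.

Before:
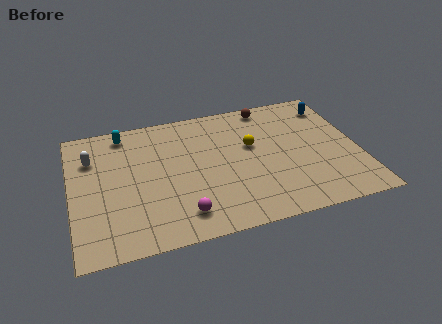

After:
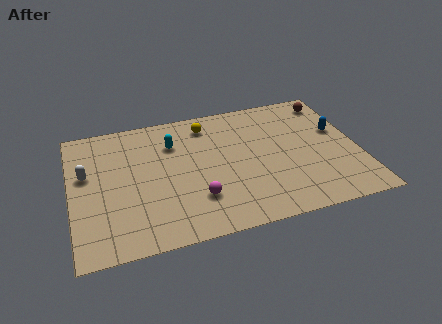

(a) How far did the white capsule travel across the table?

1.1

From (1.1, 6.8) to (0.8, 5.7), the white capsule covered √(0.3² + 1.1²) ≈ 1.1 units.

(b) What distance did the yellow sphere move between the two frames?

3.0

The yellow sphere was near (9.1, 5.7) before and (7.0, 7.9) after, so it travelled √(2.1² + 2.2²) ≈ 3.0 units.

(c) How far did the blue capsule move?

2.0

From (13.4, 7.7) to (13.5, 5.7), the blue capsule covered √(0.1² + 2.0²) ≈ 2.0 units.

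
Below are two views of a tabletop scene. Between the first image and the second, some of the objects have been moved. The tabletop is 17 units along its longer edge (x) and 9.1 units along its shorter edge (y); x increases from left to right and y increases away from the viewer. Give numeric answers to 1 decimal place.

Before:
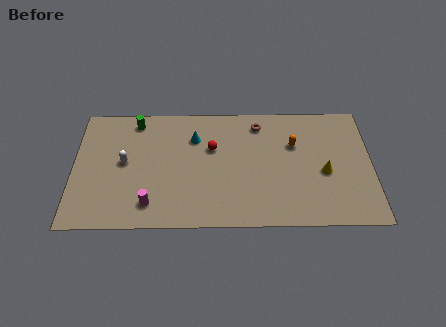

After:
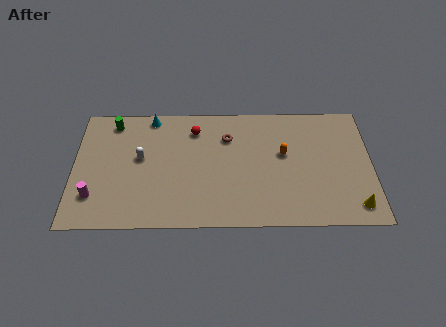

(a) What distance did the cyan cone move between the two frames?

3.0

The cyan cone moved from about (6.9, 6.6) to (4.4, 8.2), a distance of √(2.5² + 1.6²) ≈ 3.0.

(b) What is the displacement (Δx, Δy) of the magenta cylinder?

(-3.2, 0.6)

From the two frames, the magenta cylinder sits at roughly (4.4, 1.7) before and (1.2, 2.3) after.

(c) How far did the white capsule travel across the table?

0.9

The white capsule moved from about (2.9, 4.8) to (3.8, 5.1), a distance of √(0.9² + 0.3²) ≈ 0.9.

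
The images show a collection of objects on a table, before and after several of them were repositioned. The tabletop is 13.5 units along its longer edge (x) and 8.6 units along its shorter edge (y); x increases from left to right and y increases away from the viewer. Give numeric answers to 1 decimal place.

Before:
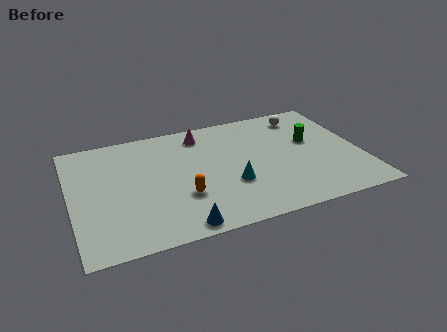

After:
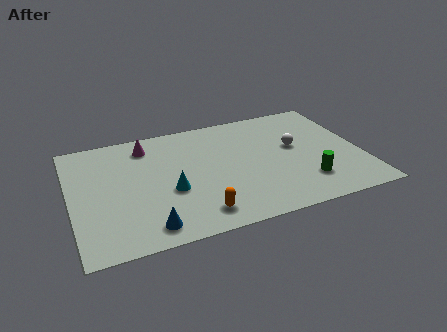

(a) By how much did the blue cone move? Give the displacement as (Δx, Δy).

(-1.4, 0.4)

From the two frames, the blue cone sits at roughly (4.7, 0.8) before and (3.3, 1.2) after.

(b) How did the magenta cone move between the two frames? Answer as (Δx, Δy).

(-2.6, -0.1)

From the two frames, the magenta cone sits at roughly (6.3, 7.2) before and (3.7, 7.1) after.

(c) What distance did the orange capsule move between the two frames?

1.5

The orange capsule moved from about (5.0, 2.8) to (5.6, 1.4), a distance of √(0.6² + 1.4²) ≈ 1.5.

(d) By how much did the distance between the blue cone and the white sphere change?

-1.0

They were about 9.1 units apart before and 8.1 after — 1.0 units closer together.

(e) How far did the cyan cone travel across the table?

2.8

From (7.3, 3.0) to (4.5, 3.4), the cyan cone covered √(2.8² + 0.4²) ≈ 2.8 units.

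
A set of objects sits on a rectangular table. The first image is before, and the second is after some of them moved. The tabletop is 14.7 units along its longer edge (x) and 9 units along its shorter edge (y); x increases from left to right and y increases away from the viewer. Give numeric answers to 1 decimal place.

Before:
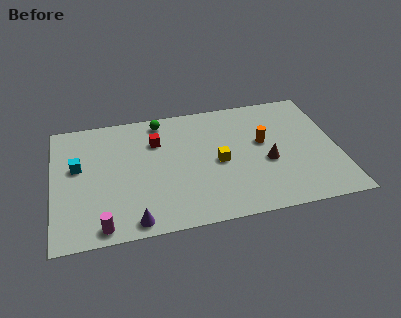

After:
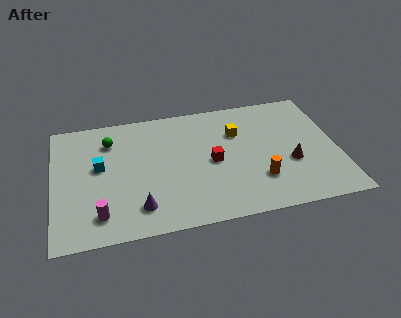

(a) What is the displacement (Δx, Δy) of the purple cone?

(0.3, 0.9)

The purple cone started near (4.0, 0.9) and ended near (4.3, 1.8).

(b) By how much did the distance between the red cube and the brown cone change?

-2.1

They were about 6.2 units apart before and 4.1 after — 2.1 units closer together.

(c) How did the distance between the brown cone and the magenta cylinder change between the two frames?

+1.0

The distance was about 9.0 in the first image and 10.0 in the second, so they moved 1.0 units further apart.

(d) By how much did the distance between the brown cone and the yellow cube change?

+1.3

Before: roughly 2.5 units apart; after: 3.8. That's 1.3 units further apart.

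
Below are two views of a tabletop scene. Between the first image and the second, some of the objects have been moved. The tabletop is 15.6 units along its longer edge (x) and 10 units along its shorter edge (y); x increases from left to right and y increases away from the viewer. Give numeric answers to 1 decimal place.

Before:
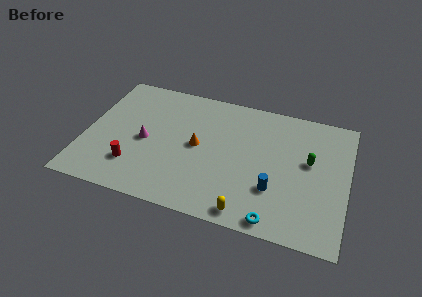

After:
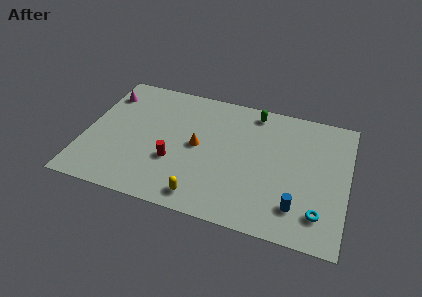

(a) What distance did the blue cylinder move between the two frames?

1.7

The blue cylinder was near (11.4, 3.1) before and (12.8, 2.2) after, so it travelled √(1.4² + 0.9²) ≈ 1.7 units.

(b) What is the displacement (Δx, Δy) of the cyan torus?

(2.5, 1.2)

The cyan torus started near (11.6, 0.9) and ended near (14.1, 2.1).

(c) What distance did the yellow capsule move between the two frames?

2.7

The yellow capsule was near (10.0, 1.0) before and (7.3, 1.3) after, so it travelled √(2.7² + 0.3²) ≈ 2.7 units.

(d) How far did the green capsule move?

4.6

The green capsule moved from about (13.3, 5.8) to (9.8, 8.8), a distance of √(3.5² + 3.0²) ≈ 4.6.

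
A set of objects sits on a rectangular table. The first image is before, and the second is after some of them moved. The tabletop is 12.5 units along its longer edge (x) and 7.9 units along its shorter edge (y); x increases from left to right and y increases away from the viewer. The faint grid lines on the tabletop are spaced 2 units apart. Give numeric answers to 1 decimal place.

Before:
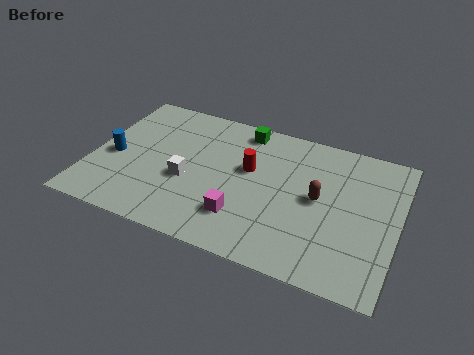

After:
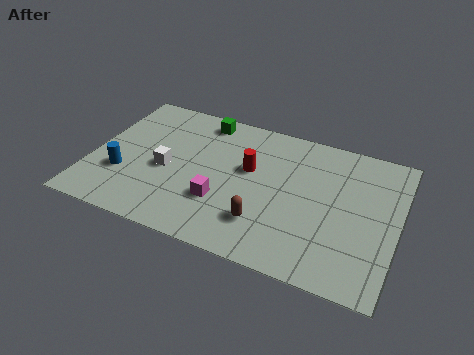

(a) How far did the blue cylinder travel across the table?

1.0

From (0.9, 3.5) to (1.4, 2.6), the blue cylinder covered √(0.5² + 0.9²) ≈ 1.0 units.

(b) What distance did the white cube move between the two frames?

0.9

The white cube moved from about (4.0, 3.2) to (3.1, 3.5), a distance of √(0.9² + 0.3²) ≈ 0.9.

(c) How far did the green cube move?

1.7

The green cube moved from about (5.9, 6.9) to (4.2, 6.9), a distance of √(1.7² + 0.0²) ≈ 1.7.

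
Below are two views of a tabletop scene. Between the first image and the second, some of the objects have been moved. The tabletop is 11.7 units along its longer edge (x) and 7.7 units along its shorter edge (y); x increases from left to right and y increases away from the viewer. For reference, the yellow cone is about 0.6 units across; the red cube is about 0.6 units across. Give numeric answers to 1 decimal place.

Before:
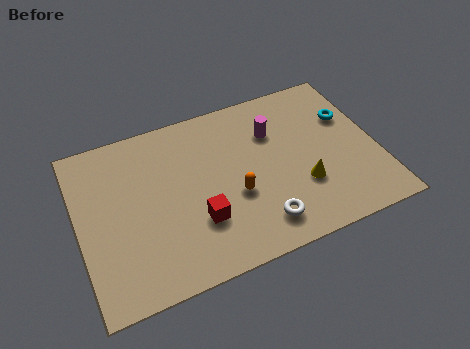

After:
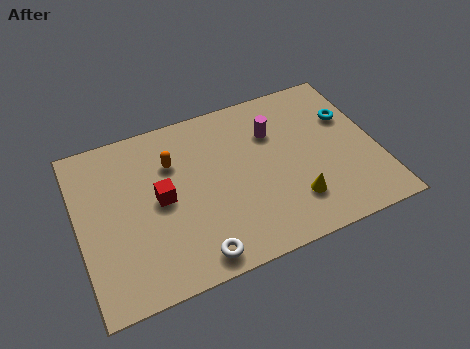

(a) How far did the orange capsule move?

3.3

From (6.0, 3.0) to (3.8, 5.4), the orange capsule covered √(2.2² + 2.4²) ≈ 3.3 units.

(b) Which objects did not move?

the cyan torus and the magenta cylinder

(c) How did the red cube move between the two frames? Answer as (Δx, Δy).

(-1.3, 1.5)

The red cube started near (4.5, 2.4) and ended near (3.2, 3.9).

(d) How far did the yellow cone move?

0.7

The yellow cone moved from about (8.6, 2.5) to (8.2, 1.9), a distance of √(0.4² + 0.6²) ≈ 0.7.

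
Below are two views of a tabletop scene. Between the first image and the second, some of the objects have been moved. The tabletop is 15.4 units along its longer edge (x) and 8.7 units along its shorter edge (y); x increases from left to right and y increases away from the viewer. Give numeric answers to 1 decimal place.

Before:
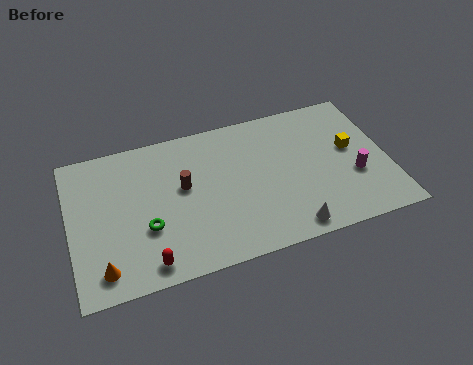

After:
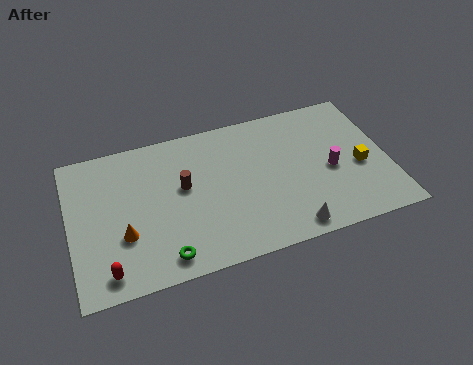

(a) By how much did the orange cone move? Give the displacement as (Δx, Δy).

(1.1, 1.6)

From the two frames, the orange cone sits at roughly (1.4, 1.4) before and (2.5, 3.0) after.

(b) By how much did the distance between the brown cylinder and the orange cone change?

-1.9

They were about 5.5 units apart before and 3.6 after — 1.9 units closer together.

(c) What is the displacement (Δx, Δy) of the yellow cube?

(0.3, -1.2)

The yellow cube was at about (13.7, 4.9) and moved to about (14.0, 3.7).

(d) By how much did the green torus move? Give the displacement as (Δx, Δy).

(0.7, -1.9)

From the two frames, the green torus sits at roughly (3.6, 3.1) before and (4.3, 1.2) after.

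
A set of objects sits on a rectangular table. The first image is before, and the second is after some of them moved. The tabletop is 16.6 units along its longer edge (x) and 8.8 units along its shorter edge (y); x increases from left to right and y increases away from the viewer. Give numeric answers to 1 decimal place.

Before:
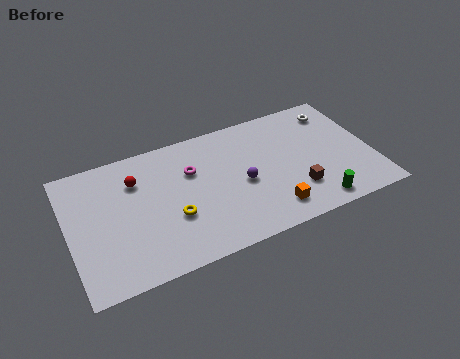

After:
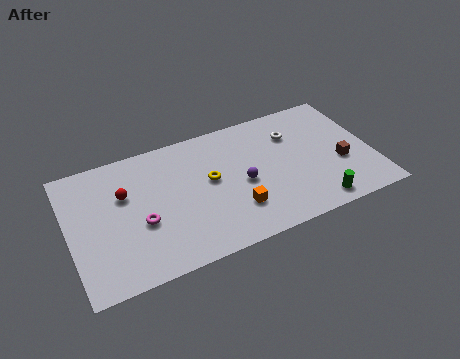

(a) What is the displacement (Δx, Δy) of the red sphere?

(-0.7, -0.7)

The red sphere started near (3.8, 6.4) and ended near (3.1, 5.7).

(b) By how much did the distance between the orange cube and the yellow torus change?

-2.7

They were about 5.4 units apart before and 2.7 after — 2.7 units closer together.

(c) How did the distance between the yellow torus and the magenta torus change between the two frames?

+1.1

The distance was about 3.0 in the first image and 4.1 in the second, so they moved 1.1 units further apart.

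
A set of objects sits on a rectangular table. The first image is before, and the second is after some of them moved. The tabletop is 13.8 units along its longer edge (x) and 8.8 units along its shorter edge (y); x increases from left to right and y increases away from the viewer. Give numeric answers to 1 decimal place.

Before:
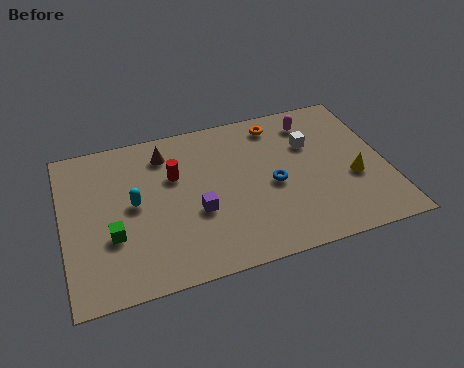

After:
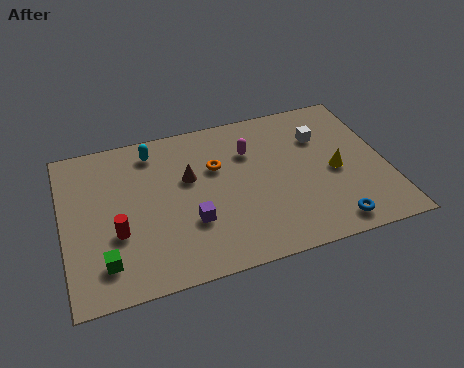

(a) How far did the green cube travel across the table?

1.4

The green cube was near (2.0, 3.1) before and (1.6, 1.8) after, so it travelled √(0.4² + 1.3²) ≈ 1.4 units.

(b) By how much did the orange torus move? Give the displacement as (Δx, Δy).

(-2.8, -1.8)

The orange torus was at about (9.4, 7.5) and moved to about (6.6, 5.7).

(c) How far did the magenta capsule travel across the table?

3.0

From (10.9, 7.2) to (8.1, 6.2), the magenta capsule covered √(2.8² + 1.0²) ≈ 3.0 units.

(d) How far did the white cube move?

0.6

From (10.7, 5.9) to (11.2, 6.2), the white cube covered √(0.5² + 0.3²) ≈ 0.6 units.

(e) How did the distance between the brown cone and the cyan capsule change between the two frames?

-0.5

They were about 2.9 units apart before and 2.4 after — 0.5 units closer together.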